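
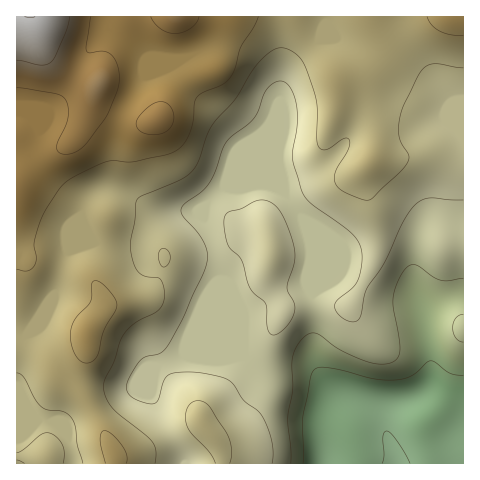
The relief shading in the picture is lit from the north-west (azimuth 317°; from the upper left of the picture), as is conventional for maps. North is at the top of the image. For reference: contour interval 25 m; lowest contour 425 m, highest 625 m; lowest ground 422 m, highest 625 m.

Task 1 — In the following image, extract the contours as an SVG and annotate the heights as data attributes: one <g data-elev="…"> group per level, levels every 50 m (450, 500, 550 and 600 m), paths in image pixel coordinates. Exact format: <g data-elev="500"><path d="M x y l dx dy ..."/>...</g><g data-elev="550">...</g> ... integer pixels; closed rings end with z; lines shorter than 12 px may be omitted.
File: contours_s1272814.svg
<g data-elev="450"><path d="M303 463l0-46 8-41 2-5 3-3 14 0 42 11 23 1 16-4 16-14 4-1 4 1 14 11 14 2"/></g><g data-elev="500"><path d="M272 463l1-9-1-11-8-24-6-8-14-11-10-15-7-6-30-7-15 0-11 2-6 5-7 20-5 5-8-1-11-4-5-4-3-6 3-11 11-18 6-3 14-4 8-8 15-26 21-47 3-13-1-11-8-14-15-18-2-7 4-6 16-11 8-9 6-10 7-22 5-9 27-24 5-8 5-16 6-8 6-4 4-1 5 1 3 3 7 12 2 16-4 47 10 33 9 11 40 30 6 7 3 8 1 14-4 17-5 7-15 12-3 6 0 4 4 6 11 7 6-1 4-3 7-30 17-25 18-38 11-18 7-6 8-3 35 2"/><path d="M270 334l6 1 7-5 7-8 4-9 0-9-6-12-1-5 7-23 1-12-5-20-10-20-9-10-11-2-7 2-12 7-13 3-4 5 0 8 4 19 14 17 8 27 4 5 12 11 1 23z"/></g><g data-elev="550"><path d="M126 463l1-8-5-9-10-12-8-3-3 2-1 7 5 23"/><path d="M86 363l6-2 5-5 6-24 14-26-1-6-6-8-8-9-6-2-3 0-1 3 0 13-2 5-15 17-4 13 0 10 3 11 6 7z"/><path d="M17 269l10 2 5-2 3-4 1-7-2-15 6-22 17-29 10-11 39-19 31-1 32-7 13-8 5-8 5-11 4-29 7-6 20-8 7-6 5-10 6-21 12-19 5-11"/><path d="M427 17l5 8 7 6 10 3 14 2"/></g><g data-elev="600"><path d="M17 60l23 5 6 0 4-2 5-6 10-23 5-17"/></g>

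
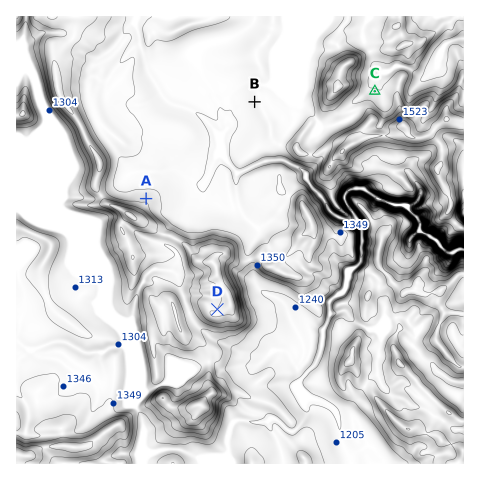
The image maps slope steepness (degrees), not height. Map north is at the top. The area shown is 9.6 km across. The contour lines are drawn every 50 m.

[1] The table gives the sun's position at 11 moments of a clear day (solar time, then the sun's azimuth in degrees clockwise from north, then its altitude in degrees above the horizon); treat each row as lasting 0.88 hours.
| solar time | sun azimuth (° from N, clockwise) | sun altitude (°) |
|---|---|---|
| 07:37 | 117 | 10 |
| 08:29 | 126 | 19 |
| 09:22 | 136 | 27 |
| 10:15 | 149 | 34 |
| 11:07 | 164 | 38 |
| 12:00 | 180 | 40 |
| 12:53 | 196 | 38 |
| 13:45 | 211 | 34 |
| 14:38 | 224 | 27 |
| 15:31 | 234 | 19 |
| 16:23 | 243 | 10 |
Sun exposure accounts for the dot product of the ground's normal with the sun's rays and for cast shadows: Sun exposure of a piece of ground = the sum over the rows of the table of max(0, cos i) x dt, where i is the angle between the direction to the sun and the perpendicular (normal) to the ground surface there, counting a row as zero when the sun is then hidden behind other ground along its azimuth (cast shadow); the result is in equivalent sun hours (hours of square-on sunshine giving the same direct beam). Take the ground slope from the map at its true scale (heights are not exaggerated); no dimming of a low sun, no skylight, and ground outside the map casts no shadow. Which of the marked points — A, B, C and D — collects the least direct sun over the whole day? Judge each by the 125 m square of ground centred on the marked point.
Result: A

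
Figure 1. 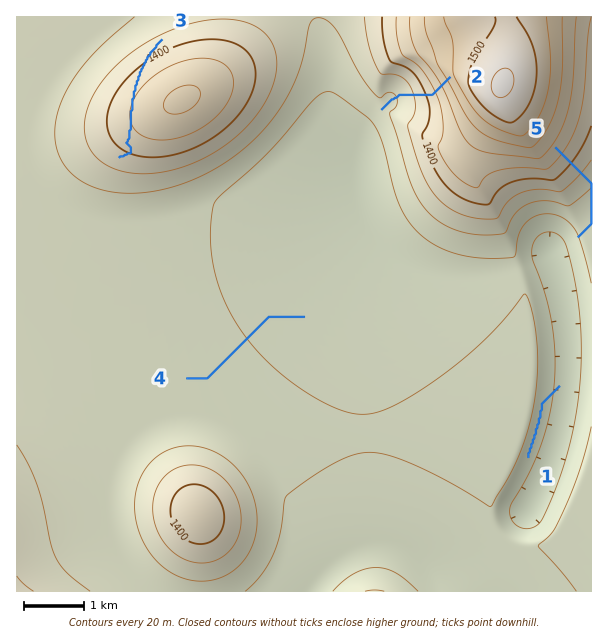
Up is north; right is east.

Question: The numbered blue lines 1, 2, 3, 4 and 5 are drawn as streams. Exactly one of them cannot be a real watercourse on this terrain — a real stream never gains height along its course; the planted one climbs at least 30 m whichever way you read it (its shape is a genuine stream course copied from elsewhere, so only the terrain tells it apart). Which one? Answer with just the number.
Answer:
3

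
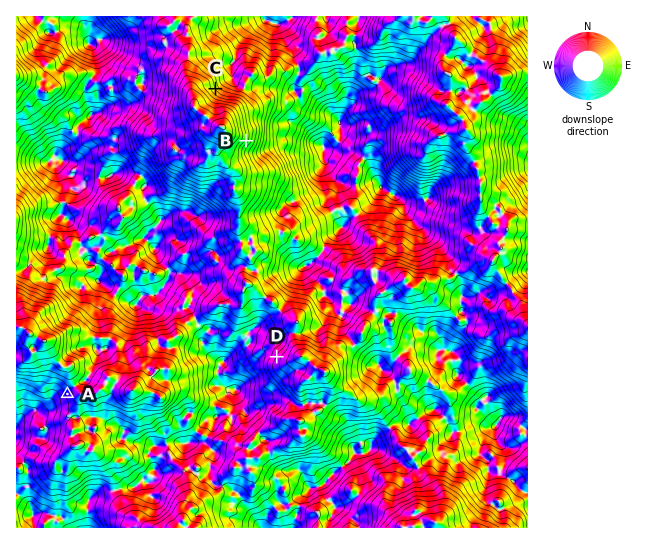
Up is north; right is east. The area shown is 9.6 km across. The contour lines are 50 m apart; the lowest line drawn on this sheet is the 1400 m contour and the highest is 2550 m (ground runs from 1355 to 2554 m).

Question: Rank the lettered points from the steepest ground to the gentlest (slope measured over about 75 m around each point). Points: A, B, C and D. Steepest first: B C D A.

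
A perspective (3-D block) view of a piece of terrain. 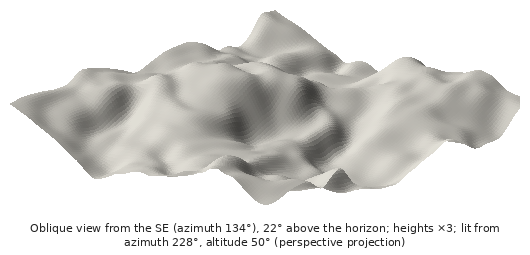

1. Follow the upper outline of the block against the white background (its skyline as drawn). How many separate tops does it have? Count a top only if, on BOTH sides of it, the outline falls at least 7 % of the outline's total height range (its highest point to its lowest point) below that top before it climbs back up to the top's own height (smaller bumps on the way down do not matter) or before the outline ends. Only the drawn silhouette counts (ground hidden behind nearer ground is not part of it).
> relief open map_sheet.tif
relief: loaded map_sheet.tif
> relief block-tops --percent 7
3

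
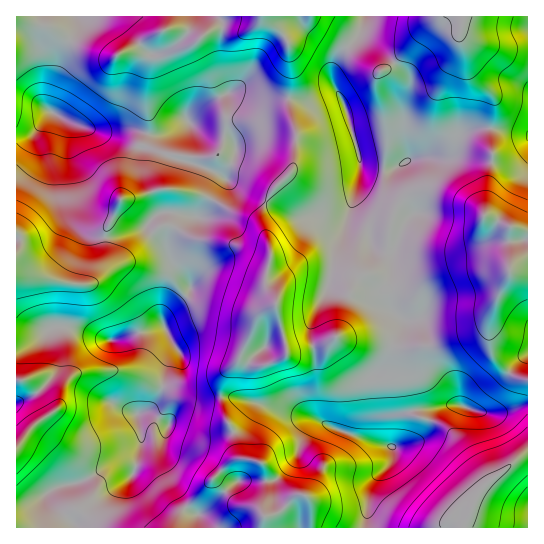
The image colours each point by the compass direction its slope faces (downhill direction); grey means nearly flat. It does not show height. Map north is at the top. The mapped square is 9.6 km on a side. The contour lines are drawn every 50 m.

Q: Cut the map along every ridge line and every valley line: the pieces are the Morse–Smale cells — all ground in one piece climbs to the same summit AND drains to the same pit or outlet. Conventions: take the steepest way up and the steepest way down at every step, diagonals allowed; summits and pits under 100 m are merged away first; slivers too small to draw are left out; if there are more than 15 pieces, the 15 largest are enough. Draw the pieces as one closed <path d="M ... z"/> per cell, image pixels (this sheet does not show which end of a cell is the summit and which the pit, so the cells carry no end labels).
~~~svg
<path d="M338 93l-23 8-26-2 0 14 7 18-3 36-2 6-20 20-10 21 0 11 10 25-6 33 11 18 0 9 11 37 0 7-5 5-17 6-14-1-10-8-18 23-2 24 4 15 10 17 4 20 3 4 20 4 3 4 2 32-4 11 2 6 14-4 14-15 4-2 6 0 6 4 2 4 0 25 55 0 5-42 4-8 14-13 4-10 0-6-7-4-6-7 1-59 7-10 4-22 11-28-14-12-1-4-1-13 4-12 0-25-14-4-6-6-3-13-13-9-6-8 10-31 1-23-13-49z"/><path d="M493 128l-15 0-13 4-9 9-3 6-12 10-28 2-20 10-23 0-10-4 1 21 13 11 35 18-18 38 0 25-4 12 2 17 14 12-11 28-4 22-7 10-1 59 6 7 4 2 4 0 6-8 4-24 9-4 32-6 17 0 17 7 19 1 30-8 0-24-17-6-10-9-8-9-4-15 2-28 18-40 0-44 2-3 12 4 5-1 0-95-2-2z"/><path d="M213 200l-4 1-2 8-8 8-33-5-11 4-7 9 17 21 10 21 16 19-2 7-19 16-7 10 0 4 14 27-9 12-9 36-8 10-14 6 4 19 0 12-4 8-11 7-8 1-13 7-22 13-25 6-7 4 8 16 16 16 0 5 100 0 6-15 28-31 20-19 12-5-4-5-4-22-9-17-3-11 0-18 4-11 14-13 18-44 8-8 11-6-11-20 6-33-8-20-9-9-20-8z"/><path d="M265 16l-187 0-2 14-11 17-16 46-1 16 22 14 25 8 18 1 20-3 16 6 12 0 26-14 7-9 11-8 22-11 10 0 24 7 28-1 2-10-2-43-5-11z"/><path d="M462 16l-96 0-7 19-22 23-5 12 0 12 15 28 15 57 8 2 23 0 20-10 32-3 8-9 8-12 17-7 15 0 35 6 0-85-27-1-31-8-10-9z"/><path d="M165 327l-51 13-8 0-32-12-19-1-22 17-17 6 0 29 10 1 4 3 21 30-13 8-22 26 1 81 57 0 1-5-16-16-8-16 7-4 25-6 22-13 13-7 8-1 11-7 4-8 0-12-4-19 14-6 8-10 9-36 9-12z"/><path d="M51 112l-18 21-17 4 0 133 3 2 46 11 24 1 6-6 9-17 1-30 17-32 15-2 21-8 17 0 35 10 7-13 8-8-12-7-42-14-3-3 3-15 16-18-26 14-12 0-16-6-30 3-26-7z"/><path d="M175 189l-17 0-21 8-15 2-2 2-15 30-1 30-9 17-6 6-24-1-49-12 1 78 16-5 22-17 19 1 32 12 8 0 50-14-1-7 2-5 24-21 2-7-16-19-10-21-17-21 7-9 11-4 33 5 8-8 4-10-10-4z"/><path d="M527 405l-29 8-19-1-17-7-17 0-39 8-3 5-3 21-8 8 0 12-3 6-14 13-4 8-4 41 96 1 12-29 6-10 37-32 10-4z"/><path d="M237 93l-10 0-22 11-10 7-7 7 0 3 15 12 20 3 10 5 3 5-3 15-8 13 0 4-8 8-6 13 23 14 20 8 8 8-1-15 6-15 8-12 16-14 2-6 3-36-7-18 0-14-28 1z"/><path d="M247 459l-12 0-6 4-48 50-5 14 134 1 1-25-2-4-6-4-6 0-4 2-14 15-10 4-5-1-1-5 4-11-2-32-3-4z"/><path d="M77 16l-61 1 1 119 9 0 7-3 18-20-3-4 1-16 16-46 11-17z"/><path d="M365 16l-100 1 19 18 5 11 1 53 25 2 22-8-5-11 1-16 8-13 18-18z"/><path d="M513 227l-4 3 0 44-18 40-2 28 3 12 4 7 15 14 16 5 1-149z"/><path d="M527 453l-9 4-37 32-6 10-11 26 1 3 63-1z"/>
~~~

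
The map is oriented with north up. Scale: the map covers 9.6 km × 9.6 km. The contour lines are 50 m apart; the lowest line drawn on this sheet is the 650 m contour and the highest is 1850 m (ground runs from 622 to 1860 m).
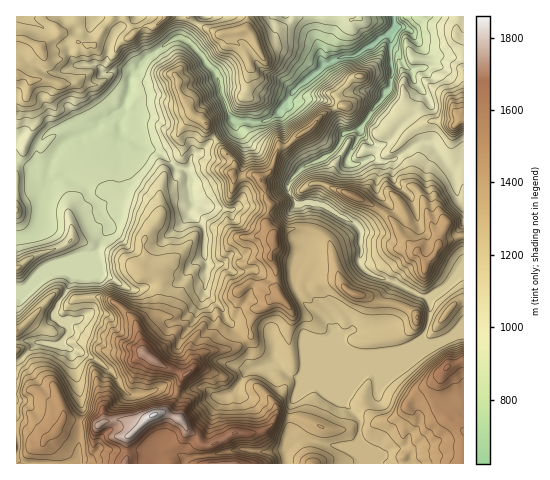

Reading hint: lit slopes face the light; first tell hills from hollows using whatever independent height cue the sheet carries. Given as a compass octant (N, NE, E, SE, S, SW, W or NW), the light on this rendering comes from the W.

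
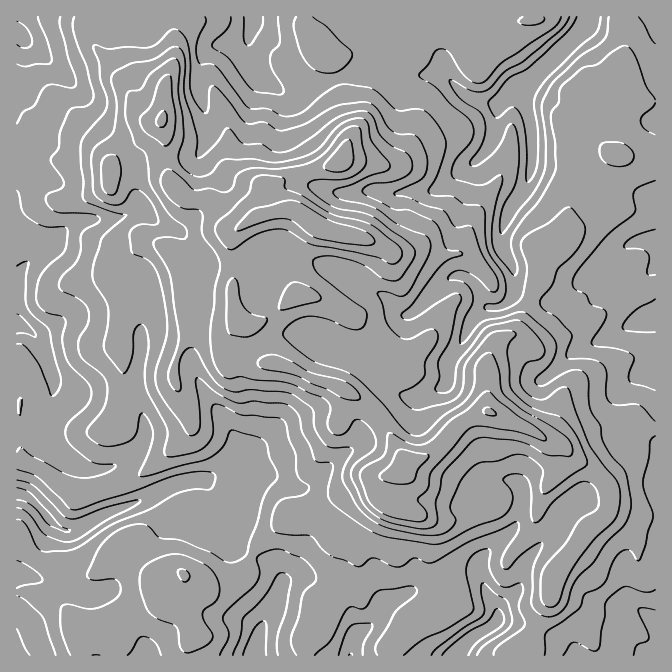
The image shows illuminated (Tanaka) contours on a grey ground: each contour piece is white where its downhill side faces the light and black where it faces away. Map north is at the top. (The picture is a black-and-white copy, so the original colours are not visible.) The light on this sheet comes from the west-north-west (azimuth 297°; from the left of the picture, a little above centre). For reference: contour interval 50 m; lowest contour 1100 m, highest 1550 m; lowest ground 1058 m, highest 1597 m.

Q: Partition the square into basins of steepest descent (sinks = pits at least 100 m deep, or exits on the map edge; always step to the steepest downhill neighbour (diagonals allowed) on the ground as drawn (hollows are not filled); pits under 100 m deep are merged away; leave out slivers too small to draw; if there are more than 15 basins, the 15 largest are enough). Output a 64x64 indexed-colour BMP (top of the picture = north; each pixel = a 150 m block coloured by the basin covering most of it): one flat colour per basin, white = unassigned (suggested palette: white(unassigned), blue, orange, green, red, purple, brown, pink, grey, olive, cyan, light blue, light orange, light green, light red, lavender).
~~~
<image width="64" height="64" href="data:image/bmp;base64,Qk12CAAAAAAAAHYAAAAoAAAAQAAAAEAAAAABAAQAAAAAAAAIAAATCwAAEwsAABAAAAAAAAAA////ALR3HwAOf/8ALKAsACgn1gC9Z5QAS1aMAMJ34wB/f38AIr28AM++FwDox64AeLv/AIrfmACWmP8A1bDFACIiInd3d3d3eZmZmZmZmqqqqqRERERERERIiIiIiIiIIiIid3d3d3d3mZmZmZmaqqqqqkRERERERESIiIiIiIgiIiJ3d3d3d3eZmZmZmZqqqqqqRERERERERIiIiIiIiCIiIiIid3d3eZmZmZmZmaqqqqqqREREREREiIiIiIiIIiIiIiIid3d5mZmZmZmZqqqqqqqqRERERERIiIiIiIgiIiIiIiIiJ3mZmZmZmZmaqqqqqqqqREREREiIiIiIiCIiIiIiIiIiKZmZmZmZmZmqqqqqqqpERERERIiIiIiIIiIiIiIiIiIpMzOZmZmZmaqqqqqqpEREREREiIiIiIgiIjMzIiIjMzMzMzmZmZmZqqqqqqqkRERERESIiIiIiCIzMzMyIjMzMzMzOZmZmZmaqqqqqkREREREREiIiIiIIzMzMzMzMzMzMzMzmZmZmZqqqqqqRERERERERIiIiIgzMzMzMzMzMzMzMzM5mZmZmqqqqqpEREREREREiIiIiDMzMzMzMzMzMzMzMzOZmZmZqqqqqkRERERERERIiIiIMzMzMzMzMzMzMzMzMzmZmZmqqqqkRERERERERERIiIgzMzMzMzMzMzMzMzMzMzmZmZqqpEREREREREREREiIiDMzMzMzMzMzMzMzMzMzMzmZmaRERERERERERERERIiIMzMyIjMzMzMzMzMzMzMzMzmZRERERERERERERERIiIgzMyIiIiMzMzMzMzMzMzMzMzmUREREREREREREREiIiDMyIiIiIiMzMzMzMzMzMzMzMzNEREREREREREREiIiIIiIiIiIiIjMzMzMzMzMzMzMzMzRERERERERERIiIiIgiIiIiIiIiIzMzMzMzMzMzMzMzERFERERERERIiIiIiCIiIiIiIiIiIzMzMzMzMzMzMzMRERRERERERViIiIiIIiIiIiIiIiIjMzMzMzMzMzMzMREREURERERVVViIiIgiIiIiIiIiIiMzMzMzMzMzMzMRERERFERFVVVVVVVVVSIiIiIiIiIiIzMzMzMzMzMzMxERERERFVVVVVVVVVVVIiIiIiIiIiIjMzMzMzMzMzMxEREREREVVVVVVVVVVVUiIiIiIiIiIjMzMzMzMzMzMRERERERERVVVVVVVVVVVSIiIiIiIiIiMzMzMzMzMxERERERERERFVVVVVVVVVVVIiIiIiIiIiIzMzMzMzMREREREREREREVVVVVVVVVVVUiIiIiIiIiIjMzMzMRERERERERERERERVVVVVVVVVVVSIiIiIiIiIiMzMzMREREREREREREREREVVVVVVVVVVVIiIiIiIiIiIjMzMxERERERERERERERERVVVVVVVVVVUiIiIiIiIiIiMzMzERERERERERERERERERVVVVVVVVVSIiIiIiIiIiIzMzMREREREREREREREREREVVVVVVVVVIiIiIiIiIiIjMzMRERERERERERERERERERVVVVVVVVUiIiIiIiIiIiMzMxERERERERERERERERERFVVVVVVVVSIiIiIiIiIiIRERERERERERERERERERERERVVVVVVVVIiIiIiIiIiIhERERERERERERERERERERERFVVVVVVVUiIiIiIiIiIiEREREREREREREREREREREREVVVVVVVVSIiIiIiIiIiERERERERERERERERERERERERVVVVVVVVIiIiIiIiIiEREREREREREREREREREREREREVVVVVVVUiIiIiIiIiERERERERERERERERERERERERERFVVVVVVSIiIiIiIhERERERERERERERERERERERERERERVVVVVVIiIiIiIiERERERZhERERERERERERERERERERFVVVVVUiIiIiIiERERERZmZhEREREREREREREREREREVVVVVVSIiIiIiERERERZmZmERERERERERERERERERERFVVVVVIiIiIiIRERFmZmZmYREREREREREREREREREREVVVVVUiIiIiIREREWZmZmZmYRERERERERERERERERERFVVVVSIiIiIhEREWZmZmZmZmYRERERERERERERERERERVVVVdyJ3d3cRERZmZmZmZmZmZhERERERERERERERERFVVVV3d3d3d3ERFmZmZmZmZmZmYREREREREREREREREREREXd3d3d3dxEWZmZmZmZmZmZhERERERERERERERERERERd3d3d3d3cRZmZmZmZmZmZmERERERERERERERERERERF3d3d3d3d3FmZmZmZmZmZmYREREREREREREREREREREXd3d3d3dxEWZmZmZmZmZmZhERERERERERERERERERERd3d3d3d3ERZmZmZmZmZmZmERERERERERERERERERERF3d3d3d3ERFmZmZmZmZmZmEREREREREREREREREREREXd3d3d3cREWZmZmZmZmZmYRERERERERERERERERERERd3d3d3cRERZmZmZmZmZmZhERERERERERERERERERERF3d3d3cREREWZmZmZmZmZhEREREREREREREREREREREXd3d3cRERERZmZmZmZmZhERERERERERERERERERERERd3d3dxERERFmZmZmZmZmERERERERERERERERERERERF3d3dxEREREWZmZmZmZmEREREREREREREREREREREREXd3d3ERERERZmZmZmZmYRERERERERERERERERERERER"/>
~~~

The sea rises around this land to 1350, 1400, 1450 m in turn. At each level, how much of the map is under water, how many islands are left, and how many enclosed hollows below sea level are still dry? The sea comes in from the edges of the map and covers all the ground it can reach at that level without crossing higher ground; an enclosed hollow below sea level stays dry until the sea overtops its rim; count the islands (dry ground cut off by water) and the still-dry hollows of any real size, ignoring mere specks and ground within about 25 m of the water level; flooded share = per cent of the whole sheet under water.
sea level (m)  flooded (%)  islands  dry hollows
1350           70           1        0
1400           79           1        0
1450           88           2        0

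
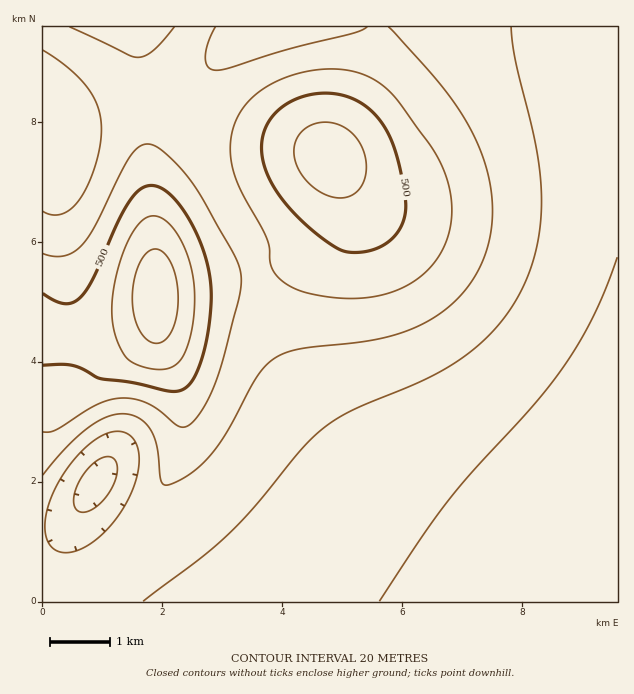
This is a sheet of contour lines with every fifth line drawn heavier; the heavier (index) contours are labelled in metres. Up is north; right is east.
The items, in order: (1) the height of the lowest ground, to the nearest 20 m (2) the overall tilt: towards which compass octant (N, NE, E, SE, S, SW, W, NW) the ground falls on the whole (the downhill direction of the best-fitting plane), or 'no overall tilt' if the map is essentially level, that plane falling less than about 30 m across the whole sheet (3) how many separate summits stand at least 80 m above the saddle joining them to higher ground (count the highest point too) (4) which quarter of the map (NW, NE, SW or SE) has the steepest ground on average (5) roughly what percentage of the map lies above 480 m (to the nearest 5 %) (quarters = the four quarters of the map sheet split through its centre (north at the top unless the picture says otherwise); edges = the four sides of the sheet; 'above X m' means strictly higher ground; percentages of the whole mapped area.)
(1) The lowest ground is at about 400 m.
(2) On the whole the ground falls towards the south-east.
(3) Counting only tops that stand 80 m proud, the map has 1 summit.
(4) Slopes are steepest in the north-west quarter.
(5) Ground above 480 m makes up about 25 % of the sheet.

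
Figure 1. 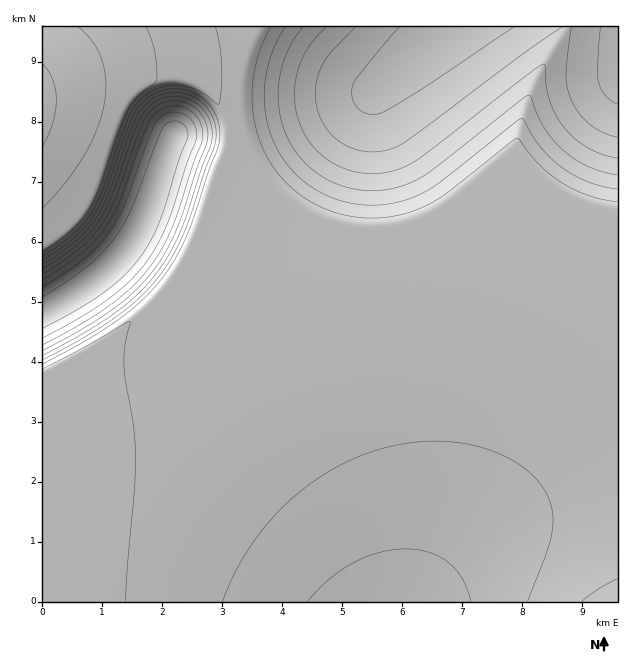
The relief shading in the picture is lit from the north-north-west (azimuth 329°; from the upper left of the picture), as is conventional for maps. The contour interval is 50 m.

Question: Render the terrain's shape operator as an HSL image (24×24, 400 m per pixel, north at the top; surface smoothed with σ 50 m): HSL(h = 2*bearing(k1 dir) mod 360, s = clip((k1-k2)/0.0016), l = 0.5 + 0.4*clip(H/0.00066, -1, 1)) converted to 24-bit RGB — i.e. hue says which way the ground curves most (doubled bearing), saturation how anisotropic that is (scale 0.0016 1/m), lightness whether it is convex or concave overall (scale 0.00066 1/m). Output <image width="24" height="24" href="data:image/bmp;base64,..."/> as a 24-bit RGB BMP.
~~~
<image width="24" height="24" href="data:image/bmp;base64,Qk32BgAAAAAAADYAAAAoAAAAGAAAABgAAAABABgAAAAAAMAGAAATCwAAEwsAAAAAAAAAAAAAgYB/gX9/gX9/gX9/gX9/gX5+gX5+gX5/gX5/gH5/gH1/f31/fnx/fHx/e3x/en1/eX+AeYCAeIJ+eIN8eIR6eYR4fIV4f4R4gX9/gX9/gX9/gX9/gX9/gX9/gX5/gX5/gX5/gX5/gH6AgH2Afn2AfXx/fH1/e35/e3+AeoB/eYF+eYJ8eYJ6eoN5fYN4f4N4gX9/gX9/gX9/gX9/gX9/gX9/gX9/gX6AgX6AgX6AgX6AgH6Af32Afn2AfX2AfH6AfH+Ae4B/e4F+eoF8eoJ6e4J6fYJ6f4F6gX9/gX9/gX9/gX9/gX+AgX+AgX+AgX6AgX6AgX6BgX6BgH6Bf36Afn2AfX2AfX6AfX+AfICAfIB/fIF9e4F8fIF7fYF7f4F7gH9/gX9/gX9/gX+AgX+AgX+AgX+AgX+AgX+BgX6BgX6BgH6BgH6Bf36Bfn6BfX6AfX+AfYCAfYCAfYB+fYB9fYB8foB8foB9gH9/gH9/gX9/gX+AgX+AgX+AgX+AgX+BgX+BgX+BgX6BgH6BgH6Bf36Bfn6Bfn6Bfn+BfoCBfoCAfoCAfoB/foB+foB+foB+gIB/gH9/gH9/gH+AgX+AgX+AgX+AgX+BgX+BgX+BgX+BgH+BgH6Bf36Bf36Bfn6Bfn+BfoCBfoCBfoCBfoCAfoCAfoB/foB/f4B/gIB/gH9/gH+AgH+AgX+AgX+AgX+BgX+BgX+BgX+BgH+BgH+BgH+Bf3+Bf3+Bf3+Bf3+Bf4CBf4CBf4CBf4GBf4GAf4CAf4B+f4B/f4B/gH9/gH+AgH+AgX+AgX+BgX+BgX+BgX+BgH+BgH+BgH+Bf3+Bf3+Bf3+Bf3+Bf4CBf4CBf4CBf4CBf4GBf4GB8Lv0hH6Ff4B+f39/gH9/gH+AgH+AgH+AgH+BgH+BgH+BgH+BgH+BgH+Bf3+Bf3+Bf3+Bf3+Bf4CBf4CBf4CBf4CBf4CBf4CB0ETV/8z/2pjWfoB/f39/f39/gH+AgH+AgH+AgH+BgH+BgH+BgH+BgH+Bf3+Bf3+Bf3+Bf3+Bf4CBf4CBf4CBf4CBf4CBf4CBFlAUJmAo9Xzm/s3zhn6Ef4B/f4CAf3+AgH+AgH+AgH+AgH+BgH+BgH+BgH+Bf3+Bf3+Bf3+Bf4CBf4CBf4CBf4CBf4CBf4CADEYMDkUTGk8krTaA/8zlh36AfoB/f4CAf3+Af3+AgH+AgH+AgH+AgH+Bf3+Bf3+Bf3+Bf3+Bf4CBf4CBf4CBf4CAf4CAf4CAHGcgD1IaDEIdFkQspzZY/s3VfoB/foB/f4CAf3+Af3+Af3+Af3+Af3+Af3+Af3+Af3+Af3+Af4CAf4CAf4CAf4CAf4CAf4CA8IfmJYI/EWI5DEAxGkZB/ZWQvZCGfoB/foCAf4CAf3+Af3+Af3+Af3+Af3+Af3+Af3+Af3+Af4CAf4CAf4CAf4CAf4CAf4CA4aHT/c7lI5N7DlZVDzpALltm/9vMfYB/foB/foCAf4CAf4eLhJm4iIzFl4fBkYCegH+Bf3+Af4CAf4CAf4CAf4CAf4CAf4CAfIKA6K6x6p96GFhrDDJDHEBU/+HMh4V9fYB/foGAhcC2fbnEbn6Pbm93dG5/n3SxzonLkoCNf4CAf4CAf4CAf4aGhq29hp7JfoKDfYWA/+DMJFJuDTFJEzlT7qJp27SZfYCAhsadbpmIbW5vbW5ubW5ubW1ubm5ueHB7zIy4o4KYf4CAgJ2Rhs7CboeLbm5vgIGEfoGD/OLPOGB7EjdNDjpQLGZ7/9zMgaV+crB3bG5ubG5ubW5ubW1ubW1ubnJwb350cH91wYWsvIumg8yabnFwbm5ubm5ug4GGgICFzaWQ7JRuGTZAER4iFh0W//+foMmGbHJubG5ubG5ubG1ubW1ubXBvbnxzbn90bn90b3912r+fk45wbm5ubm5ubW5uhoGIg4CGg3+H/8zOHxQcFhYdESMa0v/MtcWCbG5ubG5ubG1ubG1ubW5ubXtybn90bn90bn90bn90o59zyJ58bm5ubW5ubW5uiIGJhYCIg3+GuIOl9MX/hZH/zP//fZqOxbuCbG1ubG1ubG1ubG1ubXhybX90bX90bn90bn90bn90b4F03qWQb25ubW5ubW5viYGJiICIhX+Hg3+GgX6Ff32GfX2DfX2CyKWHb21wbG1ubG1ubXVxbX90bX90bX90bn90bn90bn90boB0uol8sHh/bnN7bnR9iICGiICHh3+HhX+Gg36FgX2Ef32Dfn2CroaConBzbWxvbXNxbn91bX91bX90bX90bX90bn90bn90boBzb4Fz1I+UcnCFbnV/"/>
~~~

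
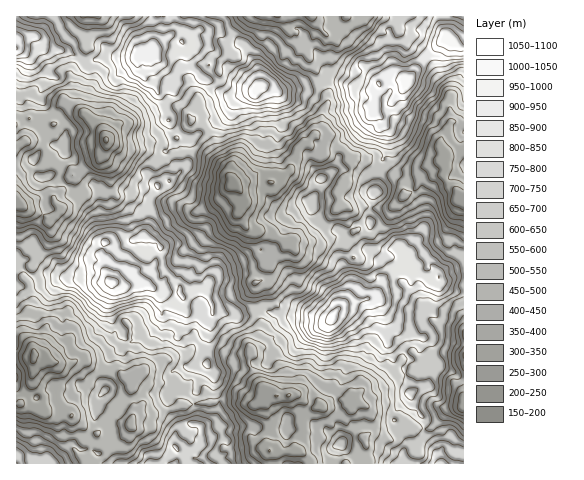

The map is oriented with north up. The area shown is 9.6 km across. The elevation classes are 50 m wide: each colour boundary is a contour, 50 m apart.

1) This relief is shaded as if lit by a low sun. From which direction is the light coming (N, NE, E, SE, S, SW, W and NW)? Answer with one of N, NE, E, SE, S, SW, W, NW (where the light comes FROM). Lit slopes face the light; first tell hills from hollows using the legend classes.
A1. SW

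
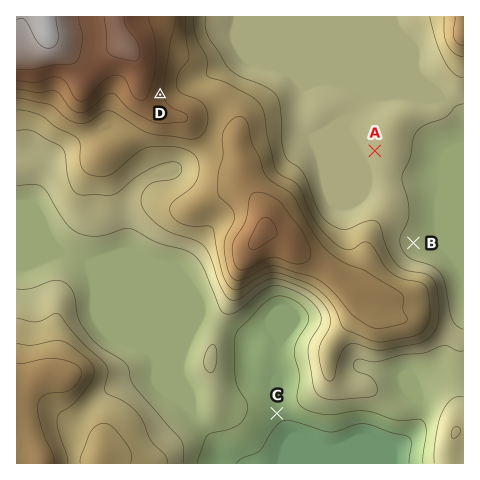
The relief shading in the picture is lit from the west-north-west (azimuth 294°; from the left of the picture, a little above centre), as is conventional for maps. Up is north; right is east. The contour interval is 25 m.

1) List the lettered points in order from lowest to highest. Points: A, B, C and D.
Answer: C B A D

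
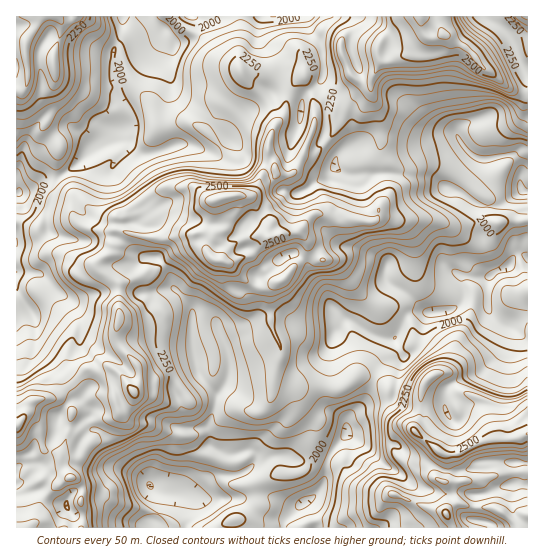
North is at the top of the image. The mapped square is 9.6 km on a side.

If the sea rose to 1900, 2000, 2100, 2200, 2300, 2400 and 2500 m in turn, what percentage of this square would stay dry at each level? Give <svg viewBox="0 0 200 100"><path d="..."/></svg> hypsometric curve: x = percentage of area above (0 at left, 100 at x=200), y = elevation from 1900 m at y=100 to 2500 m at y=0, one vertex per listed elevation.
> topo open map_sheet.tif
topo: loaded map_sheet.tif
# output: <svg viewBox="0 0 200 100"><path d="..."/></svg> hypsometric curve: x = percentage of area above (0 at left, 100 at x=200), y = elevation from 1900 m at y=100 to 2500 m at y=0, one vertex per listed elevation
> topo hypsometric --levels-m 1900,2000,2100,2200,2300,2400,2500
<svg viewBox="0 0 200 100"><path d="M192 100l-31-17-34-16-36-17-33-17-35-16-16-17"/></svg>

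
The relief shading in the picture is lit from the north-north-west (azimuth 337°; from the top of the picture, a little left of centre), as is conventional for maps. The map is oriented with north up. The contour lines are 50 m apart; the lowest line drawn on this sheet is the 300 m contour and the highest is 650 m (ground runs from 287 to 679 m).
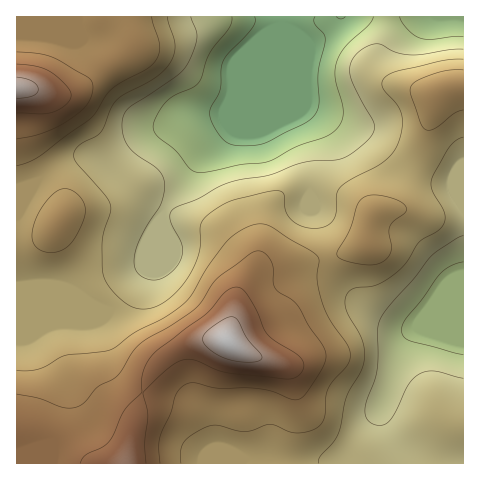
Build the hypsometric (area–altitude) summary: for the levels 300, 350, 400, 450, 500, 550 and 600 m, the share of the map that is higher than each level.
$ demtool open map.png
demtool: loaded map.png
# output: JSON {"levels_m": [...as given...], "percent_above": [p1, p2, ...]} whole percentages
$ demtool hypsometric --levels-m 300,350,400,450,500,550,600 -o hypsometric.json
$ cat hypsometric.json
{"levels_m": [300, 350, 400, 450, 500, 550, 600], "percent_above": [94, 87, 76, 56, 34, 16, 6]}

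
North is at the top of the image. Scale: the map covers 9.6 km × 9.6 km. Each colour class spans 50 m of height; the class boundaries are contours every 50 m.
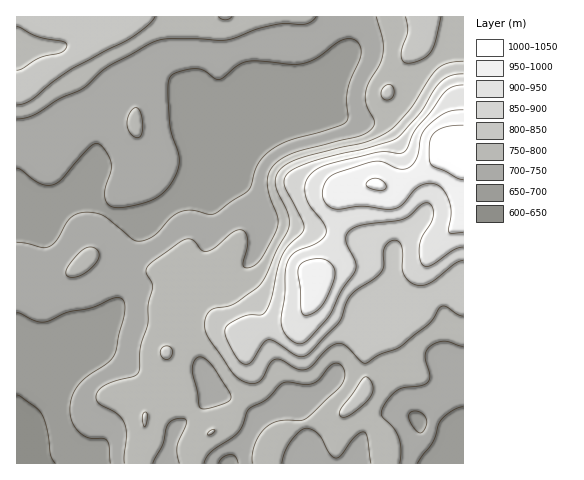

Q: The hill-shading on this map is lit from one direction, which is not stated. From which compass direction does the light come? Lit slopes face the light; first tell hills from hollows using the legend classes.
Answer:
NW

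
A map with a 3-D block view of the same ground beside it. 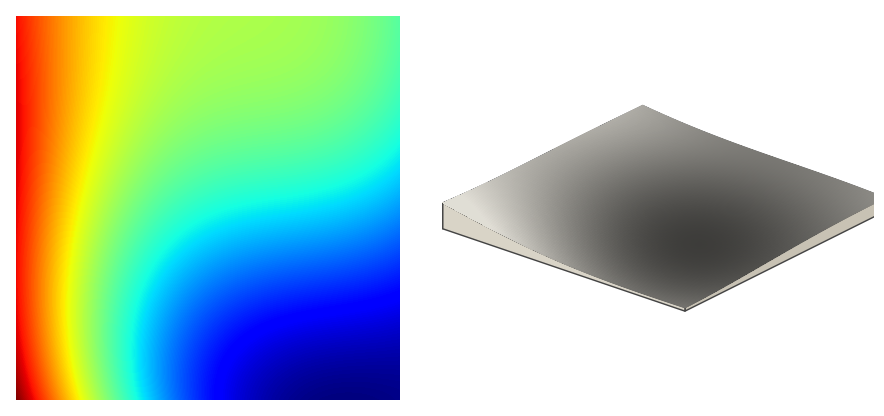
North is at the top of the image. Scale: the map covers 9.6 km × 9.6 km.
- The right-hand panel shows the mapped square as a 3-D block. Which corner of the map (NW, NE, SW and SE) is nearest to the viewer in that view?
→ SE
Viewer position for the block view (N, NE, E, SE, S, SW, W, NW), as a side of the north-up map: SE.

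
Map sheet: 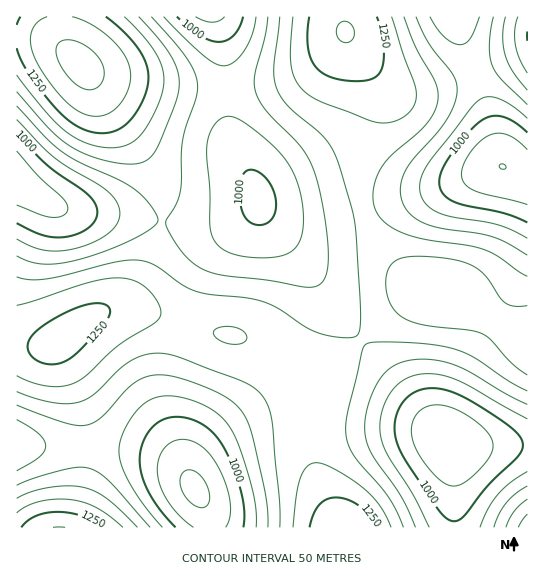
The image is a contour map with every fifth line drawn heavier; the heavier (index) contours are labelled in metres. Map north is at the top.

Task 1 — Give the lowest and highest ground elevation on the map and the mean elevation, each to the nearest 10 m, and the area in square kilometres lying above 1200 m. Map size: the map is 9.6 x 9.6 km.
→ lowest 890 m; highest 1360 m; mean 1120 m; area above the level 18.8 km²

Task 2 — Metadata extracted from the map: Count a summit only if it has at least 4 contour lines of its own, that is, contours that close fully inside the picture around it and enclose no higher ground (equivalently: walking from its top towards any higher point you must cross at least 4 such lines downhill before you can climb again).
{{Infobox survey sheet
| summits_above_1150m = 0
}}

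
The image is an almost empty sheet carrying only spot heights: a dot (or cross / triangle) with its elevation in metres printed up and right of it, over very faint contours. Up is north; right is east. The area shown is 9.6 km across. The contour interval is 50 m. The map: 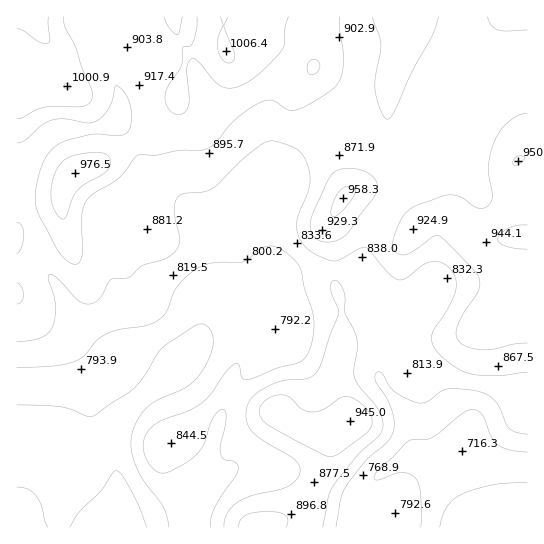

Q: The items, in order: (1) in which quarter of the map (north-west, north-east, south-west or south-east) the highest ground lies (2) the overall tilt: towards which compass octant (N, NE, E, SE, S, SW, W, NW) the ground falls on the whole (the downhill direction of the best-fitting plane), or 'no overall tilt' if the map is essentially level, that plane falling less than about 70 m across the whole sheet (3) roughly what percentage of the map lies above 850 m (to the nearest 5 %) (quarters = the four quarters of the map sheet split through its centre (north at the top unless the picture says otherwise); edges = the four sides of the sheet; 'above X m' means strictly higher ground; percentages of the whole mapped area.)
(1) The highest ground is in the north-west quarter.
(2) On the whole the ground falls towards the south.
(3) Ground above 850 m makes up about 55 % of the sheet.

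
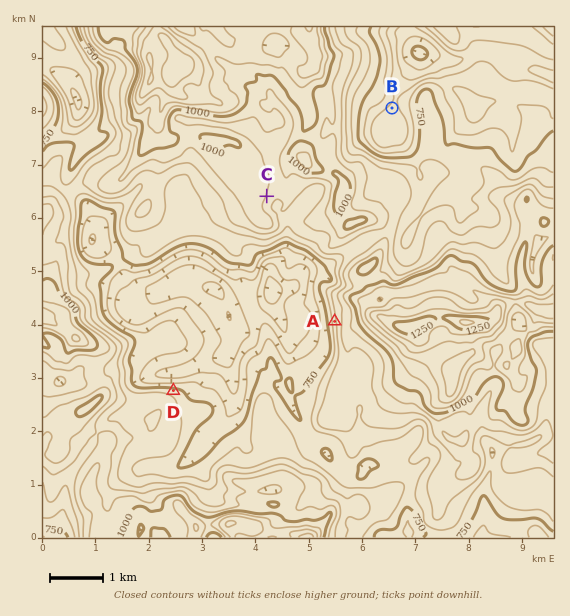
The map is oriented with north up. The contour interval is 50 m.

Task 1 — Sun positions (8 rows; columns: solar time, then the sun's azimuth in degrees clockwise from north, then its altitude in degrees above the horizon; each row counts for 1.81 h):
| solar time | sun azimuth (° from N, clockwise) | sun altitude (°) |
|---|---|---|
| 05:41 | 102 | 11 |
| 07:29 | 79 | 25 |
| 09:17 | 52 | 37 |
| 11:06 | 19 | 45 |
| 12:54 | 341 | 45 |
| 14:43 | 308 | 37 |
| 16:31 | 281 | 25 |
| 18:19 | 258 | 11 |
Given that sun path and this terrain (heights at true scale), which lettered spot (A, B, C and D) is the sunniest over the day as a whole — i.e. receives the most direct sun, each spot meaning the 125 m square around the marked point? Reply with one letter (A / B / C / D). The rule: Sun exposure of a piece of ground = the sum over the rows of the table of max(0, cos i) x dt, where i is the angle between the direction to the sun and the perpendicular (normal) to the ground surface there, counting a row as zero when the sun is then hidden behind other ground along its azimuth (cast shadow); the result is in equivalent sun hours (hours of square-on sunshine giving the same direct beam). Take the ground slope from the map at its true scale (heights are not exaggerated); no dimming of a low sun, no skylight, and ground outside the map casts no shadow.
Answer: D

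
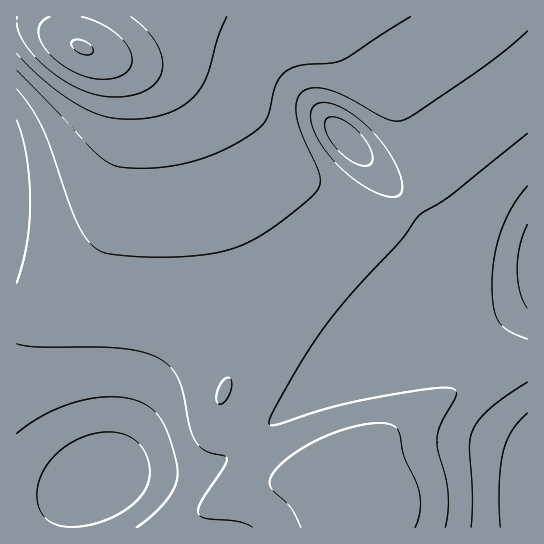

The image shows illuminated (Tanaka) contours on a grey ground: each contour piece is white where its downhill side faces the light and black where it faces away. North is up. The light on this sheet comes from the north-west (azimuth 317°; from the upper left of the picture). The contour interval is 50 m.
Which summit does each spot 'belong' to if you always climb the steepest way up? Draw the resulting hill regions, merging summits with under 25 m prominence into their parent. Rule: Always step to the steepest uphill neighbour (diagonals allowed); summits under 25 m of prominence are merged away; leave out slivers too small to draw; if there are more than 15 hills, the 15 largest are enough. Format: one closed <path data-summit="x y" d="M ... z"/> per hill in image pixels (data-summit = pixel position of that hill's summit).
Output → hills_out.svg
<path data-summit="82 47" d="M527 16l-511 1 1 511 54 0 2-15 6-12 14-16 14-8 23-5 61-1 27-8 21-14 54-44 26-17 42-19 82-28 59-25 26-14z"/><path data-summit="341 467" d="M527 303l-25 13-59 25-82 28-42 19-26 17-54 44-21 14-27 8-61 1-23 5-14 8-14 16-6 12-1 14 455 1z"/>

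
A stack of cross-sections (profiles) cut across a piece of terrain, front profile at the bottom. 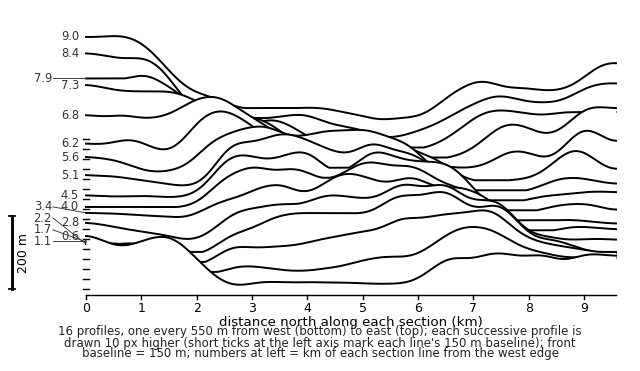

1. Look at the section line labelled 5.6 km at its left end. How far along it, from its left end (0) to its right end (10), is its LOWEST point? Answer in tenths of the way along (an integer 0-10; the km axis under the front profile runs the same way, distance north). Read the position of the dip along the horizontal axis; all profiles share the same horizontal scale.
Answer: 8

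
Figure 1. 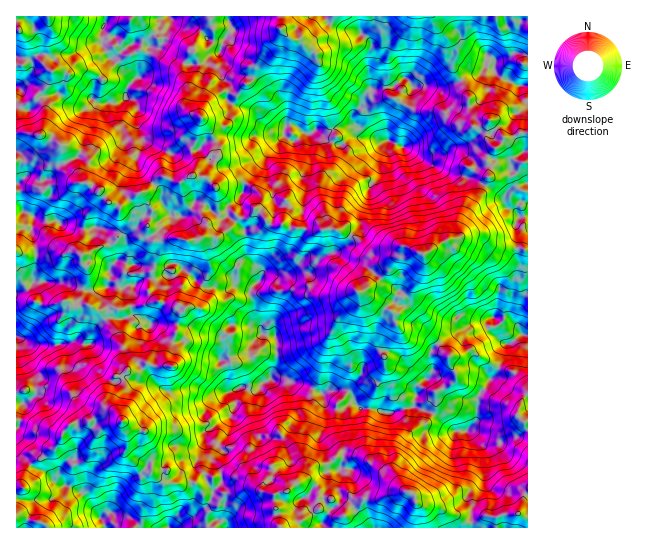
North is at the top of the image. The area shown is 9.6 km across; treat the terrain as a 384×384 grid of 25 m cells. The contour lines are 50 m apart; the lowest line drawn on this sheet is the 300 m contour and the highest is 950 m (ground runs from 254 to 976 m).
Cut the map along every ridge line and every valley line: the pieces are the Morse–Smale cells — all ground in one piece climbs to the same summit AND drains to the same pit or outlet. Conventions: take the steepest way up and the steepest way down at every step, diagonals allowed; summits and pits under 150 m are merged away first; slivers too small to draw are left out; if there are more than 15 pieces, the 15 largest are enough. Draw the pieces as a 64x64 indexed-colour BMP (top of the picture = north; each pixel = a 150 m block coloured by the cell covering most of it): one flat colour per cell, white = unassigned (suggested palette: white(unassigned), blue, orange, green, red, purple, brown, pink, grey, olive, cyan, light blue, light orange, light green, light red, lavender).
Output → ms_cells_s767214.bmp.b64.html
<image width="64" height="64" href="data:image/bmp;base64,Qk12CAAAAAAAAHYAAAAoAAAAQAAAAEAAAAABAAQAAAAAAAAIAAATCwAAEwsAABAAAAAAAAAA////ALR3HwAOf/8ALKAsACgn1gC9Z5QAS1aMAMJ34wB/f38AIr28AM++FwDox64AeLv/AIrfmACWmP8A1bDFAAAKqqqqoAAKqqqgAAAAAAAN3d3d3d3d3d3d3d3d3d3dqqqqqqqgCqqqqqoAAAAAAA3d3d3d3d3d3d3d3MzM3d2qqqqqqqqqqqqqqqoAAAAA3d3d3d3d3d3d3dzMzMzMzaqqqqqqqqqqqqqqqgAAAADd3d3d3d3d3d3MzMzMzMzNqqqqqqqqqqqqqqqqoAAAB33d3d3d3d3d3MzMzMzMzMyaqqqqqqqqqqqqqqoAAAB3d33d3d3d3d3MzMzMzMzMzJqqqqqqqqqqqIiIgAAHd3d3d93d3d3dd8zMzMzMzMzMmaqqqqqqqqoIiIiIB3d3d3d3fd3d3dd8zMzMzMzMzMyZmqqqqqqqAAiIiIiHd3d3d3d3d93dd3zMzMzMzMzMzJmZqqqqqqoAiIiIiId3d3d3d3d3d3d3d8zMzMzMzMzMmZmaqqqqqgCIiIiIh3d3d3d3d3d3d3d3zMzMzMzMzMyZmZmqqqqqAIiIiIiId3d3d3d3d3d3d3d8zMzMzCIiLJmZmaqqqqCIiIiIiIiHd3d3d3d3d3d3d3fMzCIiIiIimZmZmZqqqIiIiIiIiId3d3d3d3d3d3d3d3fCIiIiIiJpmZmZmZmYiIiIiIiIh3d3d3d3d3d3d1d3dyIiIiIiImmZmZmZmZiIiIiIiIiHd3d3d3d1VVVVVVVVIiIiIiIiZpmZmZmZmIiIiIiIiId3d3d3d1VVVVVVVVUiIiIiIiJmmZmZmZmYiIiIiIiIhXV3d3d1VVVVVVVVVVIiIiIiImaZmZmZmZiIiIiIiIhVVVV3VVVVVVVVVVVVVVIiIiIiZpmZmZmZmYiIiIiIiFVVVVVVVVVVVVVVVVVVUiIiIiJpmZmZmZmZmZmYiIiIVVVVVVVVVVVVVVVVVVUiIiIiImmZmZmZmZmZmZiIiIhVVVVVVVVVVVVVVVVVVSIiIiIiaZmZmZmZmZmZmIiIiFVVVVVVVVVVVVVVVVVSIiIiIiJmZmZmaZmZmZmZiIiIVVVVVVVVVVVVVVVVVSIiIiIiImZmZmZmmZmZmZmIiIhVVVVVVVVVVVVVVVVSIiIiIiIiZmZmZmaZmZmZmYiIiIiIVVVVVVVVVVVVIiIiIiIiIiJmZmZmZmZmmZmZiIiIiIhVVVVVVVVVVVIiIiIiIiIiImZmZmZmZmaZmZmYiIiIiFVVVVVVVVVVEiIiIiIiIiIiZmZmZmZmZpmQAAAAAIiIVVVVVVVVVVERIiIiIiIiIiJmZmZmZmZmmZAAAAAAAAu1VVW7u7tRERESIiIiIiIiImZmZmZmZmZpkAAAC7u7u7u7u7u7u7uxEREiIiIiIiIiZmZmZmZmZmZrAAC7u7u7u7u7u7u7u7sRESIiIiIiIiJmZmZmZmZmZmu7u7u7u7u7u7u7u7u7u7EREiIiIiIiImZmZmZmZmZma7u7u7u7u7u7u7u7u7u7sRESIiIiIiIiZmZmZgZmZmZmu7u7u7u7u7u7u7u7u7u7sRIiIiIiIiJmZmZmAABmZma7u7u7u7u7u7u7u7uxERERERIiIiIiImZmZmYAAAZmYRERERu7u7u7u7u7uxERERERERIiIiIiZmZmZgAAAGZhERERERERG7sRERERERERERERESIiIiJmZmZmYAAAZmERERERERERERERERERERERERERIiIiImZmZmZgAAZmYRERERERERERERERERERERERERESIiIiZmZmZmYANmZhERERERERERERERERERERERERERIiIiJmZmZmZgMzNhERERERERERERERERERERERERERESIiImZmZmZmMzMzMREREREREREREREREREREREREREREiIiZmAAAAMzMzMzETERERERERERERERERERERERERESIiJmYAAAAzMzMzMzMxERERERERERERERERERERERERIiImZmAAADMzMzMzMzMREREREREREREREREREREREREiIiAGZgAAMzMzMzMzMRERERERERERERERERERERERESIiIAAGADMzMzMzMzMxEREREREREREREREREREREREREiIgAAAzMzMzMzMzMzERERERERERERERERERERERERERIiMzMzMzMzMzMzMzMxERERERERQUEREREREREREREREREzMzMzMzMzMzMzMzEREREUREREREQRERERERERERERETMzMzMzMzMzMzMzMREREURERERERBERERERERERERERPjMzMzMzMzMzMzMzEREUREREREREQRERERERERERERHu4zPu7jMzMzMzMzMRFEREREREREREEREREREREREREe7u7u7uMzMzMzMzMzP/REREREREREQRERERERERERER7u7u7u4zMzMzMzMzM//0RERERERERERBFEREQRERERHu7u7u7uMzMzMzMzMz//9EREREREREREREREREEREREe7u7u7u7jMzMzMzMzP//0REREREREREREREREREQRER7u7u7u7uMzMzMzMzM///REREREREREREREREREREERHu7u7u7uMzMzMzMzMz///0RERERERERERERERERERERO7u7u7u4zMzMzMzMzP///9ERERERERERERERERERERE7u7u7u7jMzMzMzMzM/////RERERERERERERERERERETu7u7u7uMzMzMzMzMzP///9ERERERERERERERERERERO7u7u7u4zMzMzMzMzM////0RERERERERERERERERERE"/>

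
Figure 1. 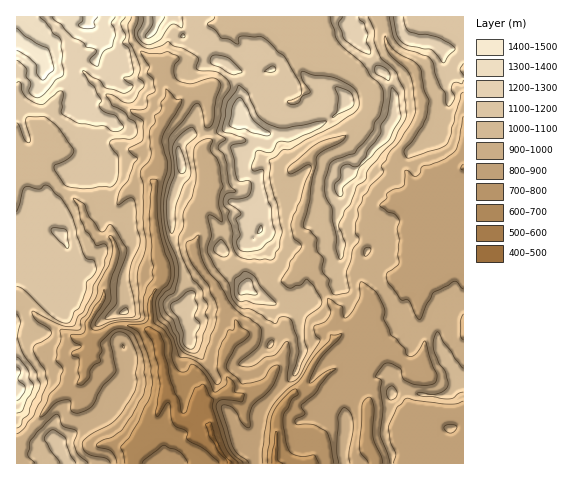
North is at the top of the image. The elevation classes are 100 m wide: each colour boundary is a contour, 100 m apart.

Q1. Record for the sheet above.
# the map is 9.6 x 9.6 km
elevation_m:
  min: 490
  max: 1460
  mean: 990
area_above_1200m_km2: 9.7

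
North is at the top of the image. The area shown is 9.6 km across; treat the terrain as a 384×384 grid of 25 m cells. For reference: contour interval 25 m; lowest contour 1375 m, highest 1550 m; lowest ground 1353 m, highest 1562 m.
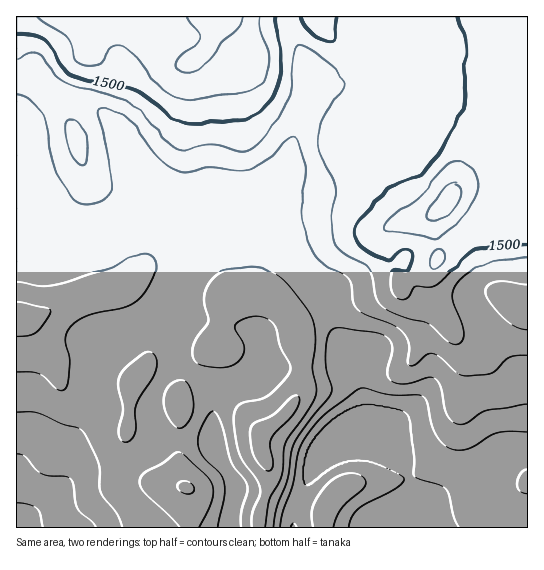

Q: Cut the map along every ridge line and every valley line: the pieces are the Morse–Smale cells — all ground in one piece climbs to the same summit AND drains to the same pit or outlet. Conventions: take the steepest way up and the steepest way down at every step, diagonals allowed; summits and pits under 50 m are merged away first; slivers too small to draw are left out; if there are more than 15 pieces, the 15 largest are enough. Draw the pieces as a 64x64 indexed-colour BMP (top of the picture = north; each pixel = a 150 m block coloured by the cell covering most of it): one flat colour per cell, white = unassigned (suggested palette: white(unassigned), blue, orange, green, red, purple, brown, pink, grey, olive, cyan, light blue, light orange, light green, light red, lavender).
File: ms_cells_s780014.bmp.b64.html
<image width="64" height="64" href="data:image/bmp;base64,Qk12CAAAAAAAAHYAAAAoAAAAQAAAAEAAAAABAAQAAAAAAAAIAAATCwAAEwsAABAAAAAAAAAA////ALR3HwAOf/8ALKAsACgn1gC9Z5QAS1aMAMJ34wB/f38AIr28AM++FwDox64AeLv/AIrfmACWmP8A1bDFADMzMzMzMzMzMzMzERERERERERERERERERERERERERERMzMzMzMzMzMzMzMREREREREREREREREREhEREREREREzMzMzMzMzMzMzMxERERERERERERERERESIRERERERETMzMzMzMzMzMzMzEREREREREREREREREREiERERERERMzMzMzMzMzMzMzMRERERERERERERERERESIiEREREREzMzMzMzMzMzMxERERERERERERERERERESIiIhERERETMzMzMzMzMzERERERERERERERERERERERIiIiIhERERMzMzMzMzMzERERERERERERERERERERERIiIiIiIREREzMzMzMzMzERERERERERERERERERERERIiIiIiIiIRETMzMzMzMzMRERERERERERERERERERERIiIiIiIiIiERMzMzMzMzMxERERERERERERERERERERIiIiIiIiIiIiEzMzMzMzMzEREREREREREREREREREREiIiIiIiIiIiIjMzMzMzMzMREREREREREREREREREREiIiIiIiIiIiIiMzMzMzMzMxERERERERERERERERERESIiIiIiIiIiIiIzMzMzMzMzERERERERERERERERERERIiIiIiIiIiIiIjMzMzMzMzMRERERERERERERERERERIiIiIiIiIiIiIiMzMzMzMzMxEREREREREREREREREREiIiIiIiIiIiIiIzMzMzMzMzERERERERERERERERERESIiIiIiIiIiIiIjMzMzMzMzMxERERERERERERERERERIiIiIiIiIiIiIhMzMzMzMzMzMREREREREREREREREREiIiIiIiIiIiIiEzMzMzMzMzMxEREREREREREREREREiIiIiIiIiIiIiETMzMzMzMzMzEREREREREREREREREiIiIiIiIiIiIiERMzMRETMzMzERERERERERERERERESIiIiIiIiIiIiIREzMRERETMxERERERERERERERERESIiIiIiIiIiIiIRETMRERERERERERERERERERERERERIiIiIiIiIiIiIRERMxEREREREREREREREREREREREREiIiIiIiIiIiIREREREREREREREREREREREREREREREiIiIiIiIiIiIhERERERERERERERERERERERERERERESIiIiIiIiIiIhERERERERERERERERERERERERERERESIiIiIiIiIiIhERERERERERERERERERERERERERERESIiIiIiIiIiIiERERERERERERERERERERERERERERERIiIiIiIiIiIiIhERERERERERERERERERERERERERERIiIiIiIiIiIiIiIRERERERERERERERERERERERERERIiIiIiIiIiIiIiIiIiIhEREREREREREREREREREREREiIiIiIiIiIiIiIiIiIiEREREREREREREREREREREREiIiIiIiIiIiIiIiIiIiIRERERERERERERERERERERESIiIiIiIiIiIiIiIiIiIhERERERERERERERERERERERIiIiIiIiIiIiIiIiIiIiEREREREREREREREREREREREiIiIiIiIiIiIiIiIiIiIRERERERERERERERERERERESIiIiIiIiIiIiIiIiIiIhERERERERERERERERERERERIiIiIiIiIiIiIiIiIiIiEREREREREREREREREREREREiIiIiIiIiIiIiIiIiIiIRERERERERERERERERERERESIiIiIiIiIiIiIiIiIiIhERERERERERERERERERERERIiIiIiIiIiIiIiIiIiIiEREREREREREREREREREREREiIiIiIiIiIiIiIiIiIiIRERERERERERERERERERERESIiIiIiIiIiIiIiIiIiIhERERERERERERERERERERERIiIiIiIiIiIiIiIiIiIiEREREREREREREREREREREREiIiIiIiIiIiIiIiIiIiIRERERERERERERERERERERESIiIiIiIiIiIiIiIiIiIhEREREREREREREREREREREREiIiIiIiIiIiIiIiIiIiERERERERERERERERERERERESIiIiIiIiIiIiIiIiIiIRERERERERERERERERERERERIiIiIiIiIiIiIiIiIiIhERERERERERERERERERERERESIiIiIiIiIiIiIiIiIiERERERERERERERERERERERERIiIiIiIiIiIiIiIiIiIREREREREREREREREREREREREiIiIiIiIiIiIiIiIiIhERERERERERERERERERERERERIiIiIiIiIiIiIiIiIiEREREREREREREREREREREREREREREiIiIiIiIiIiIiIRERERERERERERERERERERERERERERIiIiIiIiIiIiIhEREREREREREREREREREREREREREREiIiIiIiIiIiIiERERERERERERERERERERERERERERERIiIiIiIiIiIiIREREREREREREREREREREREREREREREiIiIiIiIiIiIhEREREREREREREREREREREREREREREiIiIiIiIiIiIiERERERERERERERERERERERERERERESIiIiIiIiIiIiIRERERERERERERERERERERERERERERIiIiIiIiIiIiIhEREREREREREREREREREREREREREREiIiIiIiIiIiIi"/>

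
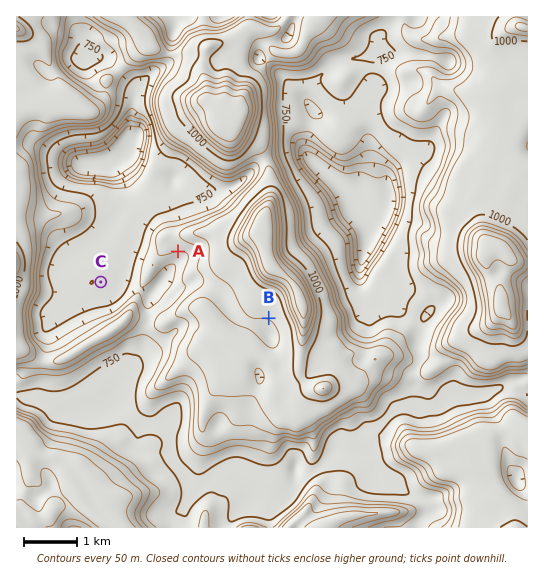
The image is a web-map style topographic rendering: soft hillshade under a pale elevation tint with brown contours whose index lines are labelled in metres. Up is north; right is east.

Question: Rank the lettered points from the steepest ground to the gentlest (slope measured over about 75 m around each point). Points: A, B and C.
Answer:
A B C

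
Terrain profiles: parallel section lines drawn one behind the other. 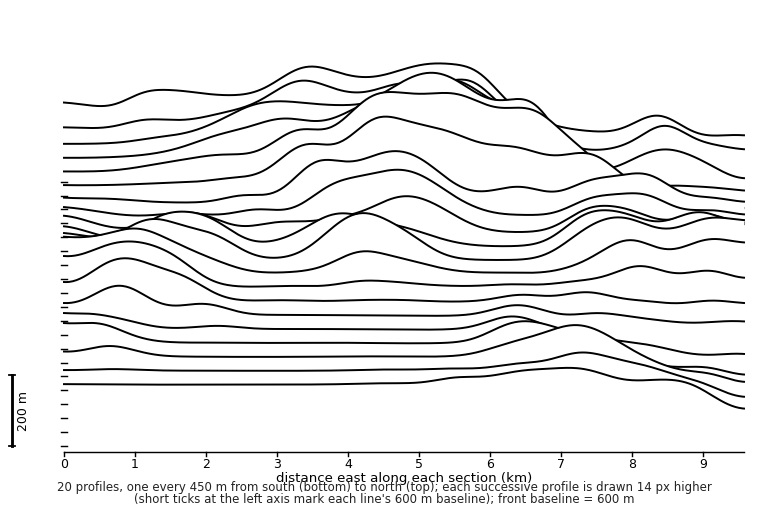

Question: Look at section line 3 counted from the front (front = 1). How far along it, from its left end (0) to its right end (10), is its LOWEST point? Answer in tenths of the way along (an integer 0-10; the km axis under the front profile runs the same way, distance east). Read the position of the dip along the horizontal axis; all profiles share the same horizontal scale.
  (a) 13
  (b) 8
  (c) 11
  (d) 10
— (d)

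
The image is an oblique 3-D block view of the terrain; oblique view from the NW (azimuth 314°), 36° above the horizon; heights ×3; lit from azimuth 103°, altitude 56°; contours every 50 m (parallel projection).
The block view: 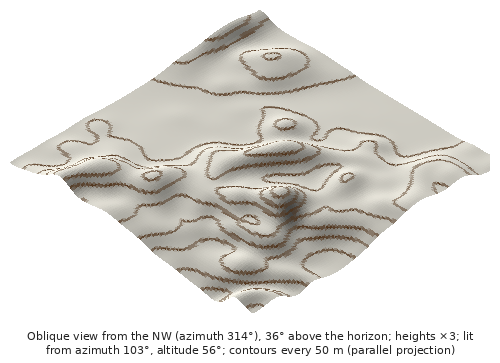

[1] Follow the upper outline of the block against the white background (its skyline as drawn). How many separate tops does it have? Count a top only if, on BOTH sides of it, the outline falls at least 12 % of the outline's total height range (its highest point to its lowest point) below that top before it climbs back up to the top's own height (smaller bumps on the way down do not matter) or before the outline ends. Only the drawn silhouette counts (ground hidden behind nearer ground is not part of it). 1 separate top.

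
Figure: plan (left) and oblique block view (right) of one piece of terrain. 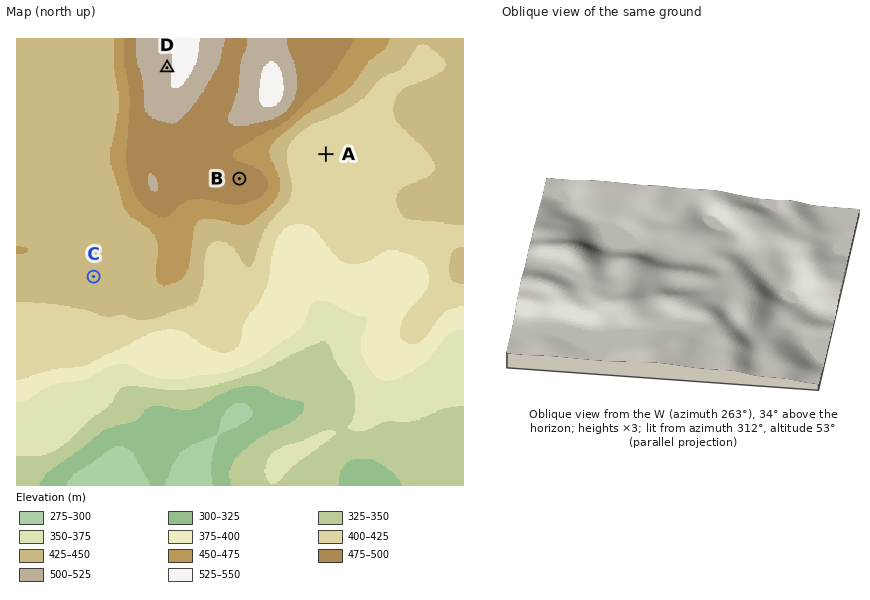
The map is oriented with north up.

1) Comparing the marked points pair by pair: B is lower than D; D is higher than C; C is higher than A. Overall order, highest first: D B C A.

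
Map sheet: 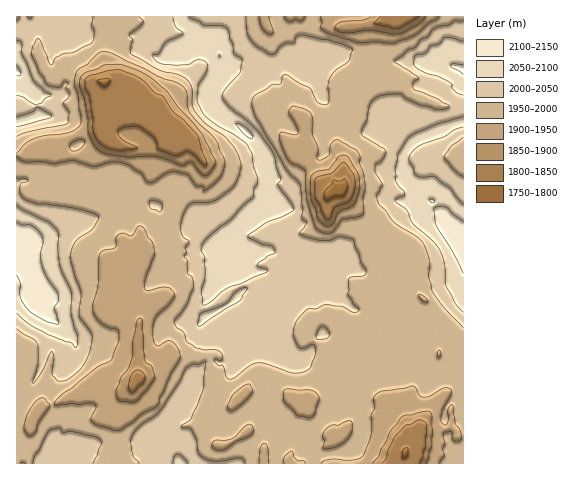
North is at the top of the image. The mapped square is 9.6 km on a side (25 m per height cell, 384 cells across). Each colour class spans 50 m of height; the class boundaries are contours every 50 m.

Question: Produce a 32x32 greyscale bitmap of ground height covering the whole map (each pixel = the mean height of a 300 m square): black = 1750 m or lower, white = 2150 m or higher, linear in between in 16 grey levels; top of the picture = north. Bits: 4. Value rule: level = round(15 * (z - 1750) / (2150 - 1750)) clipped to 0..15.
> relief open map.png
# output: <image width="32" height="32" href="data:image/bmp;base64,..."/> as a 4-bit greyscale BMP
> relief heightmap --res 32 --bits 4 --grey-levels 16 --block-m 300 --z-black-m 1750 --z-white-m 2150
<image width="32" height="32" href="data:image/bmp;base64,Qk12AgAAAAAAAHYAAAAoAAAAIAAAACAAAAABAAQAAAAAAAACAAATCwAAEwsAABAAAAAAAAAAAAAAABEREQAiIiIAMzMzAERERABVVVUAZmZmAHd3dwCIiIgAmZmZAKqqqgC7u7sAzMzMAN3d3QDu7u4A////AImqqYiaq6mJh4eId3ZDNXiIqqqIqqqoeIiIiHeGUzV4d5mYd5qqmIh4iIh3h2RFd4aIh2ZoqpiIiIh4iIdmVXiHh3dlVoqph4iHd4iHZmZ4iIhmZUV5qYh4iIiIiId4eImal2ZFaKmKiImYiIiIiIiJmqiGVmeJmqqqqYiIiIiIiau5h1Z3mqqqqpmIiIiIiKvMuYdmiaqqqqqJmIiIiIm97JdmZomruqqqmZmYiIiK3uyXZmZoq7uqqqqqmIiIm+7smGZneJvLu6qqqpiIiazuy4hmZ4ibzMu6qqqYiIm87sqIZmeIq8zLqqqqmIiJve7KiIdniKvMzLqqqpiIis7tyqmId4iqzMqqmIiIiKzey6qqiIiIqqvMupZXeIrM7amZiIiJmJmqvMuVNGirzdyYiIiIiIiIiazKhCJoq8zKmIiIiId4dnisyoUzaKzLqnd3d3dmZVRorLh3ZHisuqh2ZnZERURFebyWZ3aIq7qomHd1RFRDNpvbh3iIiqq8urupdEREM2rMuYhoiIqqqrurqXREMzWMy6iIeIiKqqmazKlkMzRWnMqpiIqYiJmZq8qIYyNFeKvLqqmqmIiImrzJmIZVebu7zKqqqqmIibzNuamYeKq8zMupmqqqiIirzKqqqYmqq8zLmIiZh2ZmibuqqqmImqvLupeIiGVVRFeZ"/>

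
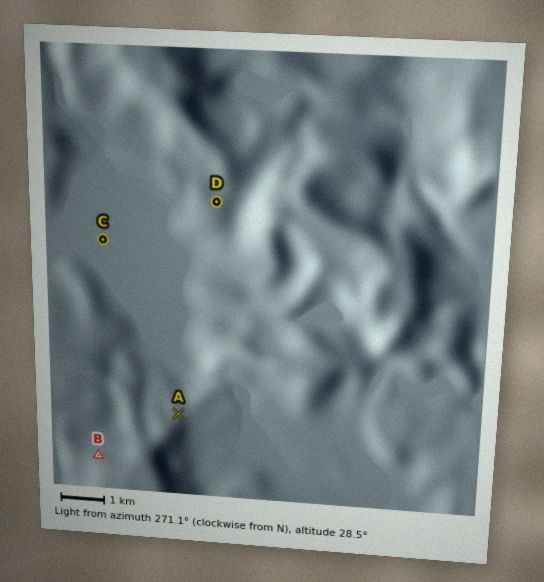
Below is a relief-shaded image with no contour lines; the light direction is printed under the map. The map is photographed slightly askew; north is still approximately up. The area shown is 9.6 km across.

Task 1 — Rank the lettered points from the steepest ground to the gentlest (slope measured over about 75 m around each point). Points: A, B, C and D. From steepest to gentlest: B A D C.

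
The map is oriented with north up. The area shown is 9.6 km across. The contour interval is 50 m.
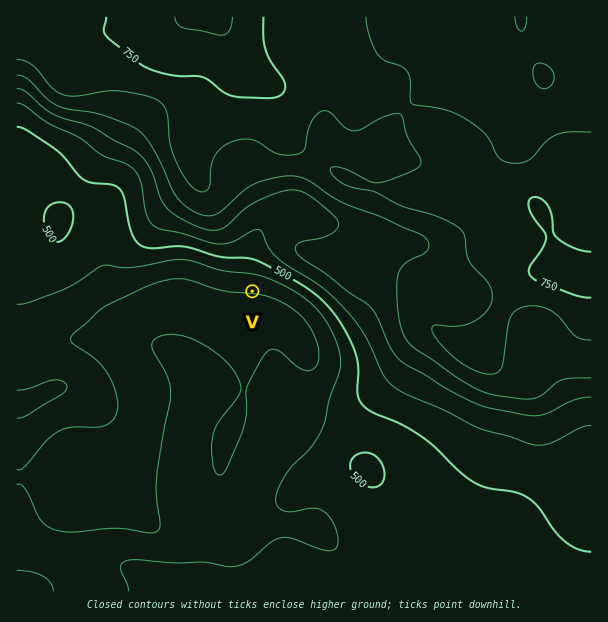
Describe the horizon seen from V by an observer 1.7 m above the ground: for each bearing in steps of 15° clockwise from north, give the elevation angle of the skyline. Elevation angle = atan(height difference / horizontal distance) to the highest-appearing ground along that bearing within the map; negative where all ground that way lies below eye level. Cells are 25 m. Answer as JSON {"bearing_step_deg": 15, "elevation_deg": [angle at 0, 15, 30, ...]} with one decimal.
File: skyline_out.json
{"bearing_step_deg": 15, "elevation_deg": [10.0, 10.7, 11.5, 11.9, 11.1, 9.1, 7.0, 5.5, 3.5, 2.2, 1.7, 1.3, 0.6, 0.8, 0.9, 0.5, 0.6, 0.1, 0.8, 1.7, 4.0, 6.8, 9.6, 9.4]}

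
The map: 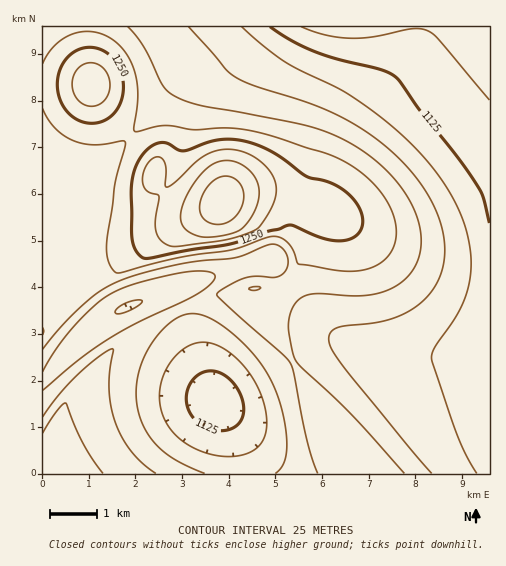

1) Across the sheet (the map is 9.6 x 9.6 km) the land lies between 1080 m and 1345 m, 1190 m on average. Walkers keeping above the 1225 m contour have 20.1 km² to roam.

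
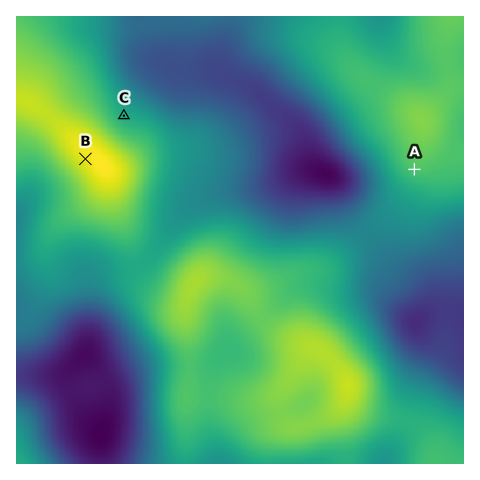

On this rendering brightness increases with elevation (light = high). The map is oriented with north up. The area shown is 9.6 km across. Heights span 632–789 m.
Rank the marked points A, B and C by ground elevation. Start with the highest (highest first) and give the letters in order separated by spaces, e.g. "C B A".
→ B A C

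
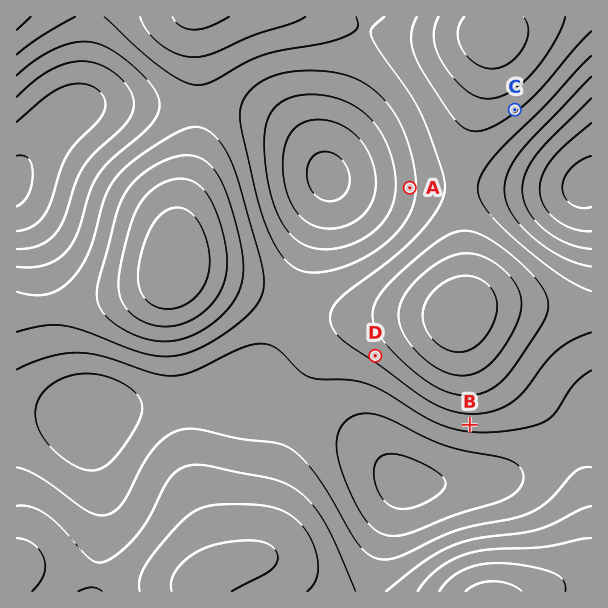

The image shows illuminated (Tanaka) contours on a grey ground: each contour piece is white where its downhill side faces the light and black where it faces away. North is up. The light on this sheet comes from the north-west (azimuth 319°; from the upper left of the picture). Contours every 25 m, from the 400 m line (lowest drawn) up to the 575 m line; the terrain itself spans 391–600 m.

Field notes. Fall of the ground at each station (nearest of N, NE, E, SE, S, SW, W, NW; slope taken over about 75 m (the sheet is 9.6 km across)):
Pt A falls W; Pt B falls S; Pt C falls SE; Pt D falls SW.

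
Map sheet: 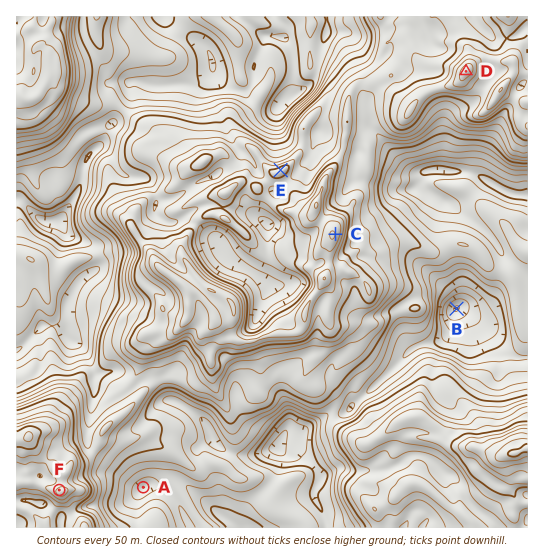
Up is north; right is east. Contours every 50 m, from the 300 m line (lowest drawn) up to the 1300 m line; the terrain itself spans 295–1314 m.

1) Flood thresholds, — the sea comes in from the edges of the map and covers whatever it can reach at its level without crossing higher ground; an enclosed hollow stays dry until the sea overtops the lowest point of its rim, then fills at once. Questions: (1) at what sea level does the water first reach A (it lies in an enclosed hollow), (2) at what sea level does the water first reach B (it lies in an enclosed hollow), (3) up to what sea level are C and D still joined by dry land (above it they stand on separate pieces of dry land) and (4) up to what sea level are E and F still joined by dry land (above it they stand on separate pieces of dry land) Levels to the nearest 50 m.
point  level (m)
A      600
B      550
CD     900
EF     850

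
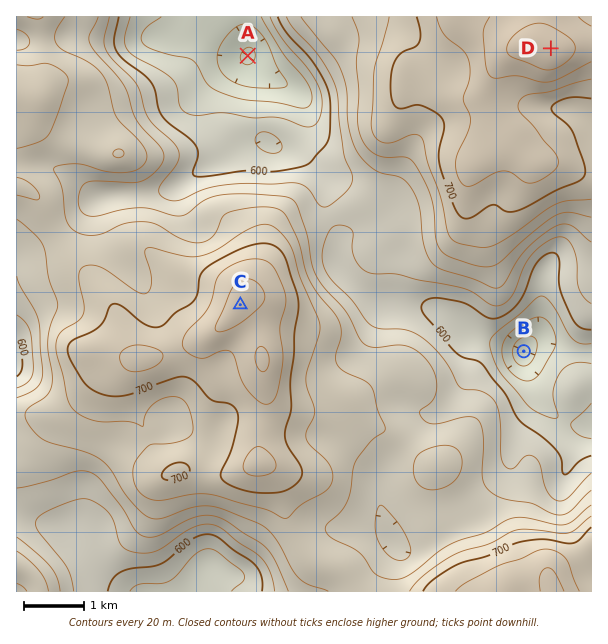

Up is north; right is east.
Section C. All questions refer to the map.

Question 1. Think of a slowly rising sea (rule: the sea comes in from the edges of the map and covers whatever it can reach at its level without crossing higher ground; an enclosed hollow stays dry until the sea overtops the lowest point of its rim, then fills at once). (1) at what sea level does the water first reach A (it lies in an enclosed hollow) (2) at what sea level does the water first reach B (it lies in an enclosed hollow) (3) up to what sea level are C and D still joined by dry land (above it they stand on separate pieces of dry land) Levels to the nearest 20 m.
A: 540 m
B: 580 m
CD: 620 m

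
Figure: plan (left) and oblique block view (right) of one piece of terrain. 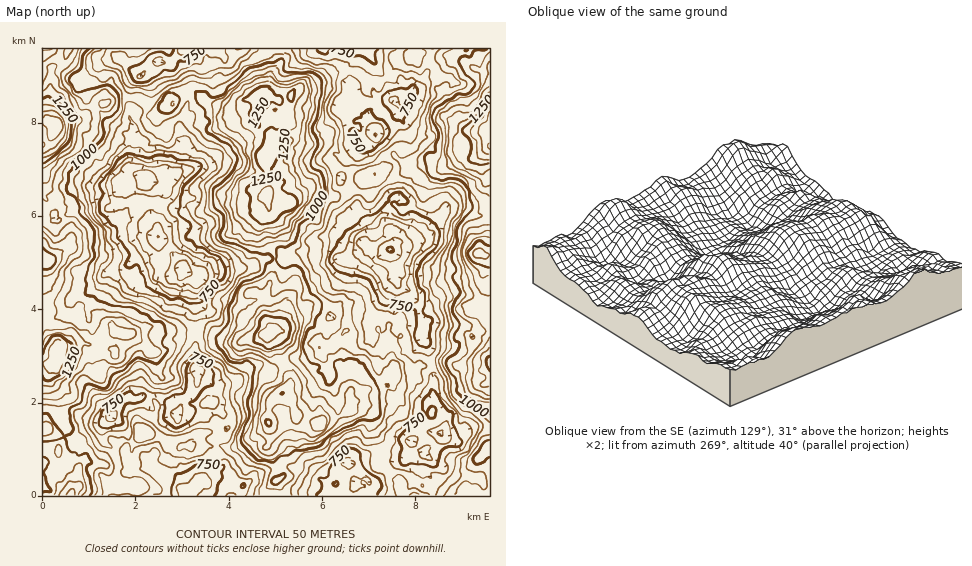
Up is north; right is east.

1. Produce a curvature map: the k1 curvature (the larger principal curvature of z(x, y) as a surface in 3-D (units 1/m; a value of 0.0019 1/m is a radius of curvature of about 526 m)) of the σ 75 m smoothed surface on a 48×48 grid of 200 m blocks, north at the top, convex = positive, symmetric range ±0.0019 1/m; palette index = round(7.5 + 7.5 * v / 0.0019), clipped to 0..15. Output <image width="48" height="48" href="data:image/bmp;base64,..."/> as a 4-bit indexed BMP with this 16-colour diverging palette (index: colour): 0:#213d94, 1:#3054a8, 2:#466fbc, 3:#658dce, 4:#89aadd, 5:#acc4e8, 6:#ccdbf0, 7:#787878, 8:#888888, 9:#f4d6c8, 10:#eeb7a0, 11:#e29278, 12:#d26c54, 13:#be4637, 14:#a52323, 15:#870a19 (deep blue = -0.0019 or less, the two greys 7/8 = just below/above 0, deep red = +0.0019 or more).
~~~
<image width="48" height="48" href="data:image/bmp;base64,Qk32BAAAAAAAAHYAAAAoAAAAMAAAADAAAAABAAQAAAAAAIAEAAATCwAAEwsAABAAAAAAAAAAlD0hAKhUMAC8b0YAzo1lAN2qiQDoxKwA8NvMAHh4eACIiIgAyNb0AKC37gB4kuIAVGzSADdGvgAjI6UAGQqHAHjf7s3c7/10mYu1j7y3d3p3l4vMmHm8loyu52m725uZlXvVef/IhoymdW7qd4mddbqM2I2Jp5mJVaedd93cl6ebmu+7vaadmHq77v2YlrubaKWLuuibebdGvvlZl4q++q23y6uLdnvc3M2orvmJerhljMqIdr7L/t6m6XvN2Mzv27z+zfqavJd3u6uGrNlVv3rb6L3M///b7Zae++mJ36dnvLllrDWpnWv8pmZ6/ZdJu8hpz/3cz/64nbiae3fXbI3nqFJ/2cYpmKhWj/evzf7+7bi8q8e5fIq42Ye9qvh5vbiInfbNiqjeq6q6iqiqqpu/uKqGaudrrsm8rP/beqnMqYnIZZzLqry6qf2GesrMioe3jb/6iXjMy5q6mZu87PyXbvuJmv/7iIi0nVj8qGe6m6zpuEmcu++6vMrJavq2Fmm6i3v6mZqpuK7Zu63qqt/8mZ77jOmnVojqZ8u5eJzNyo+5zf/Lzc/5ic7av/7M3tvuitudhZmql42JhnuIqc/9zIqr65ipmt7//+zaRKiMZrqqVZqsZ9y8qaz/6ZzLrNqszv/pebm8h6nJearbiKiKZs66rf3LzJfJjdvuuZu5eau6dli6i6mJisqpupiZd1fbjqrJyXuoi8rdyXrcy7lpuqibqom6rLrMjIrnve7cqpmZqp3+yLp5iamXirmKi+2/yonrqpq7yoaWeph6yqqpqpqXi5ZaRbh//smtmGeKynZ6u7l5y7uYukqH2Wh4hYeNeviembuZupZ6uqu5y8x0ylqI2ZxEpmirWOmsmaZ5mby6vKl6zP/azNy6yp2VmFmajLerjJKaiWd5urzO/7v+uaqqh3vLy7mYu5eqm8rJbFOIlnmv/abOmpZ5dnfOz//Lu3rZWanGPLl5dmed7ae+zcuJd2ipiJ36ravYi5fbjIZ3d5nPnJW9uYm6d2iYqFfarcymj6e9ylepiqq9qre8tzWrybzM3qnNusz6qoeXzK39rKZrycy8qYuLvsuraNyrjMnv2IzGvZqI3HVausyaiZeKqaaNie6svOis7d3cvYVI23Vpu9iJeoRsVaec7rnOu7u5rZWczcurvLhorch4ireZZbdoeYaavKm5rcie/9vLfO2Z3LloeNplm4aIaHdmz7q4h5u7i9qpzL3uy8l6p6uqvHi8uWZo3typlni1ed2rvKvr//28y6q8vb7HuoaLut6p3rtoiZ63iJzVn8/Ze7mnee+XnKq5mMyruMuIsk23hWzay6/7rIiJm8mJut3LvZrchr2apW+ZmpzP7f/c26uovNqKd62Y2WnLubnImv2GnP/Krfyore+2i//YiszIy2nJy1KKi/hqmuvHXuvKjP/P/b/5v7v/7t7ruoeKnJOKaMm6ne62et69657u63eszv7/3LuHyseXSeiHW++Ci3+lN6qdypmKm9d//tp4zOyHm7dYeu+52K3XWZaLl6lpufl63dy9uK6pyKmd2b79hoeMuFjIuqVpqK+ohq27pozO2qvdq6v/d5ZayI+lnaq4qnzXZmqGqay+/cypmg=="/>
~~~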